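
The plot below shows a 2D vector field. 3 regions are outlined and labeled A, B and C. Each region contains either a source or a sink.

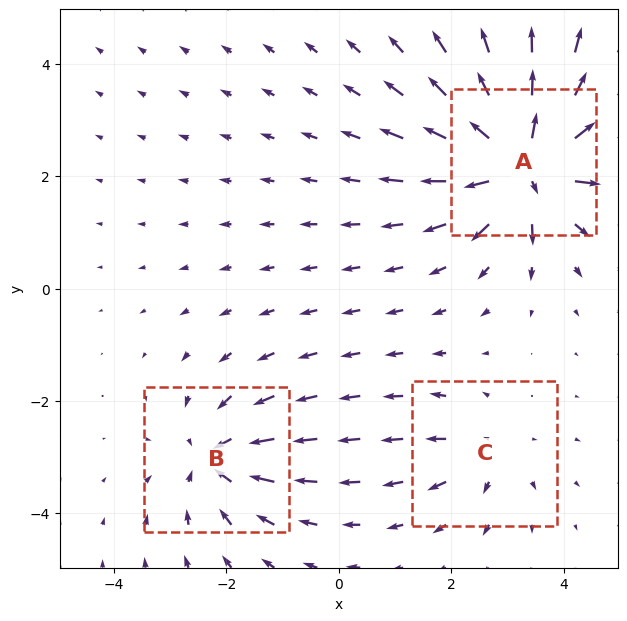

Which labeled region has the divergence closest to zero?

C

Divergence at each region's feature centre — A: about +7, B: about -4, C: about +3. Region C is closest to zero.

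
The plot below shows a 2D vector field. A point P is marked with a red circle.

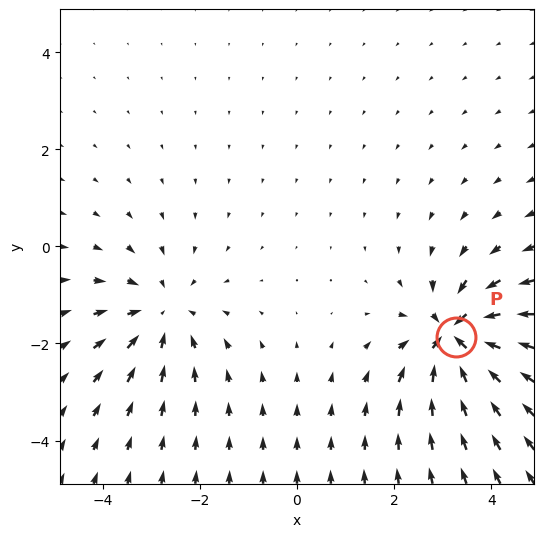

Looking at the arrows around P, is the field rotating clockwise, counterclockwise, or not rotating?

Near P at (3.3, -1.9) the arrows show no circulation. The curl there is ≈0.

not rotating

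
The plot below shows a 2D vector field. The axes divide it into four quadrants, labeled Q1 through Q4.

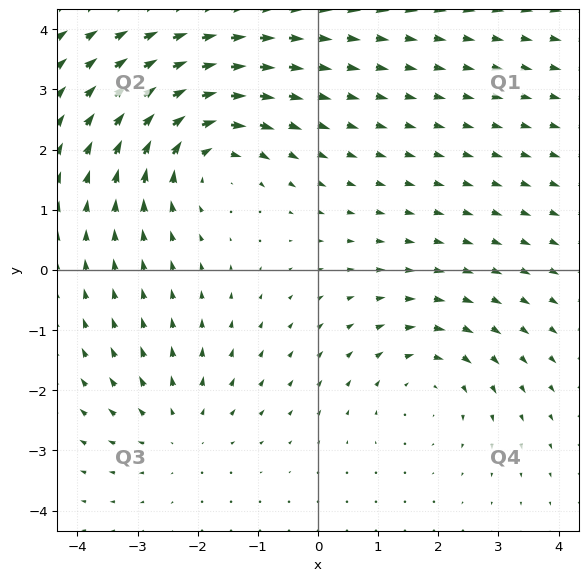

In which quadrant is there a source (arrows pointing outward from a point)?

The source sits at approximately (-2.3, -2.7), which lies in quadrant Q3. The divergence there is about +3, positive as expected for a source.

Q3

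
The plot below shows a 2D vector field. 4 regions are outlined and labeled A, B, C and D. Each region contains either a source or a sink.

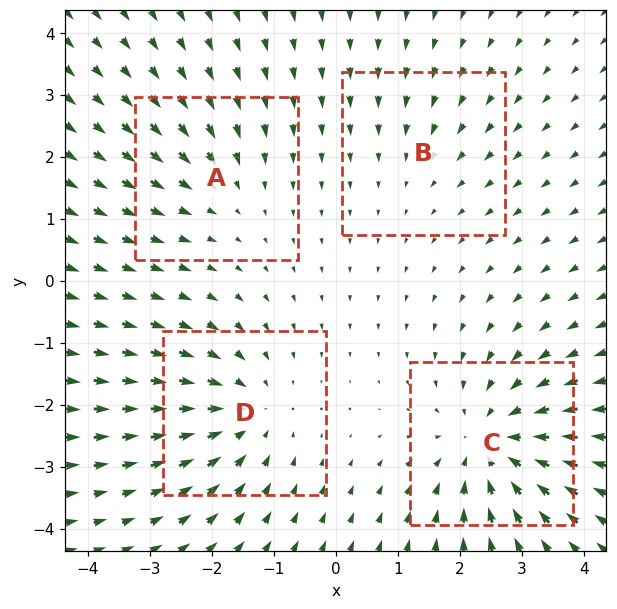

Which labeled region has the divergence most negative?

C

Divergence at each region's feature centre — A: about -3, B: about -2, C: about -6, D: about -4. Region C is most negative.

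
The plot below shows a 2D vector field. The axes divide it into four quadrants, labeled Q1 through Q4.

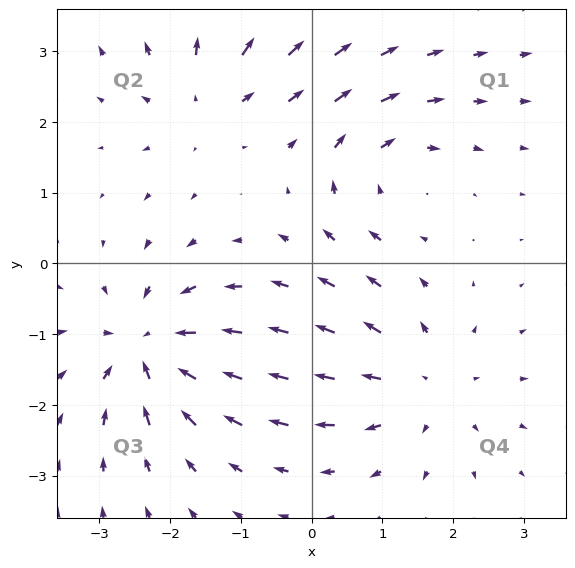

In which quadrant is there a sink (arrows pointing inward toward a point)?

Q3

The sink sits at approximately (-2.3, -1.2), which lies in quadrant Q3. The divergence there is about -7, negative as expected for a sink.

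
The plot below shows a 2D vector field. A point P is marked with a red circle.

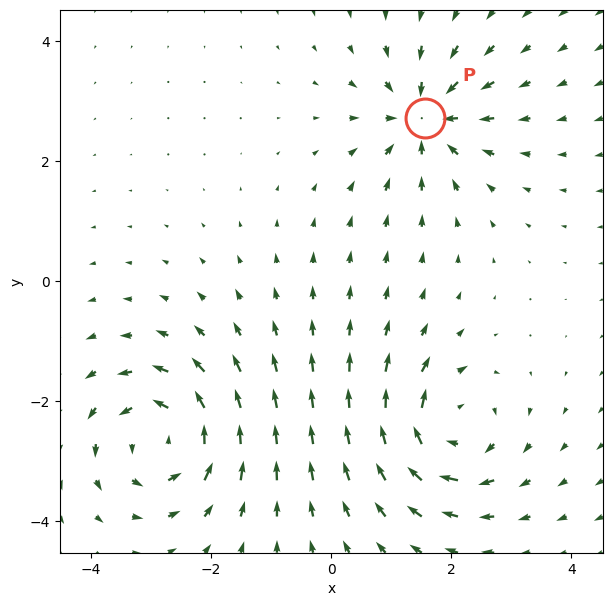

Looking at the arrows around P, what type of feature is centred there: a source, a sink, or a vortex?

At P (1.6, 2.7) the arrows converge inward. Divergence about -5, curl ≈0 — negative divergence with near-zero curl is a sink.

sink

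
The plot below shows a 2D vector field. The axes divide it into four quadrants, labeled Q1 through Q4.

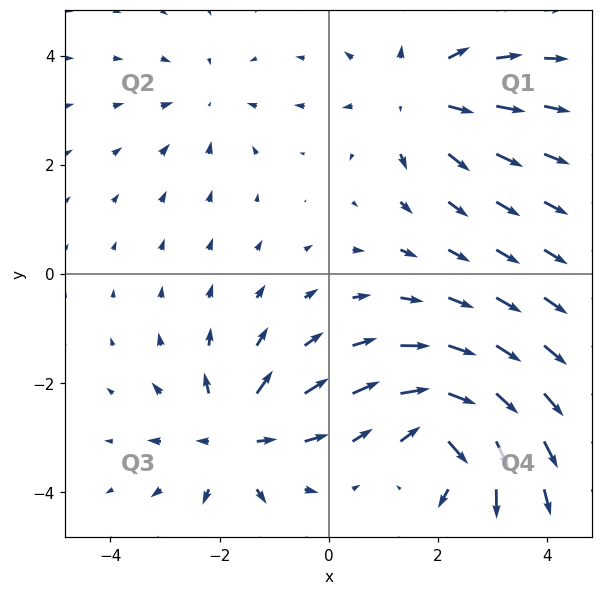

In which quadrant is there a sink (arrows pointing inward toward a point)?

The sink sits at approximately (-2.2, 3.2), which lies in quadrant Q2. The divergence there is about -2, negative as expected for a sink.

Q2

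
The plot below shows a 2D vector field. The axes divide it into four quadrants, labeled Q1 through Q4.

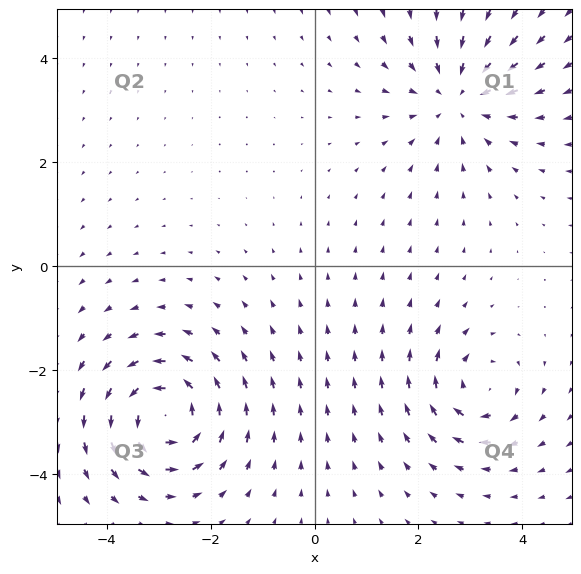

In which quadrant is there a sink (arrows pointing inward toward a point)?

Q1

The sink sits at approximately (2.8, 3.3), which lies in quadrant Q1. The divergence there is about -4, negative as expected for a sink.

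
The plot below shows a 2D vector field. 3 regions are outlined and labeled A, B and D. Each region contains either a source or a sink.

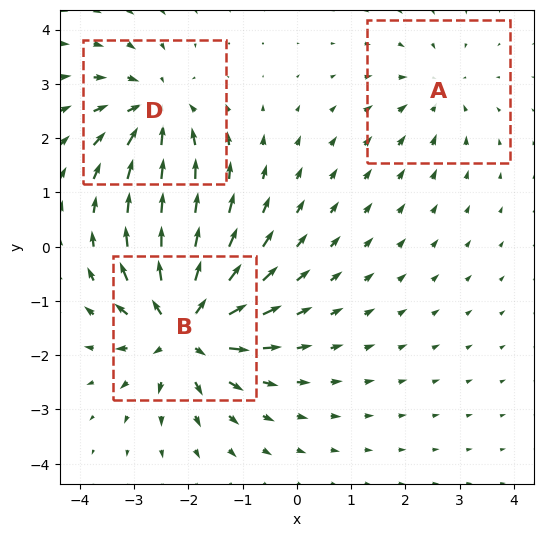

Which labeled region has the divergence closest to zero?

Divergence at each region's feature centre — A: about -2, B: about +6, D: about -4. Region A is closest to zero.

A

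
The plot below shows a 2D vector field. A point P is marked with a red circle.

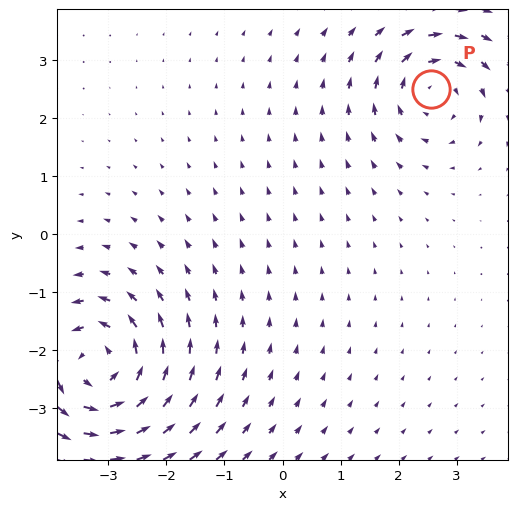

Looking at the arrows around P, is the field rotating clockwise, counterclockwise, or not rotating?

clockwise

Near P at (2.6, 2.5) the arrows circulate clockwise. The curl (z-component) there is about -3; negative curl means clockwise rotation.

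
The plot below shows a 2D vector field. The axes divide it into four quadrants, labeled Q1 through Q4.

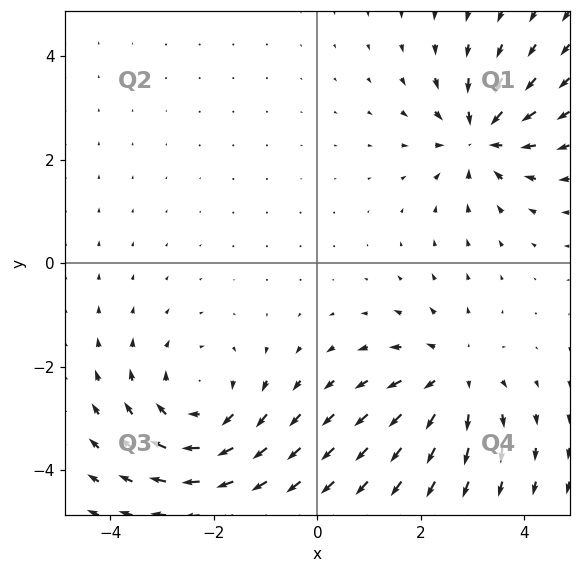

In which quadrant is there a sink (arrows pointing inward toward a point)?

The sink sits at approximately (3.1, 2.4), which lies in quadrant Q1. The divergence there is about -5, negative as expected for a sink.

Q1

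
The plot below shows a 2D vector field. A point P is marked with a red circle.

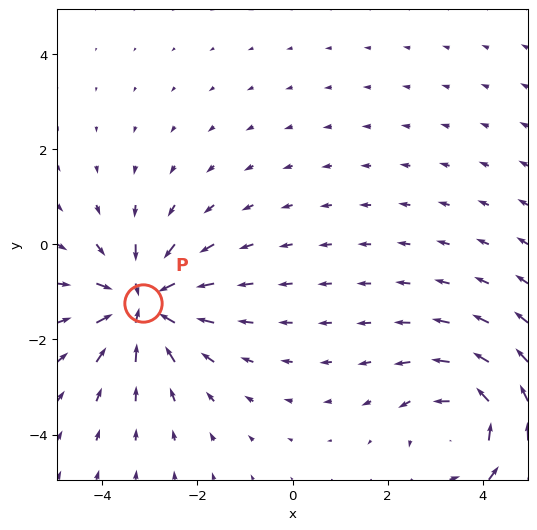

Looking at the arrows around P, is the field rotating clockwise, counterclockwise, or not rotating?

not rotating

Near P at (-3.1, -1.2) the arrows show no circulation. The curl there is ≈0.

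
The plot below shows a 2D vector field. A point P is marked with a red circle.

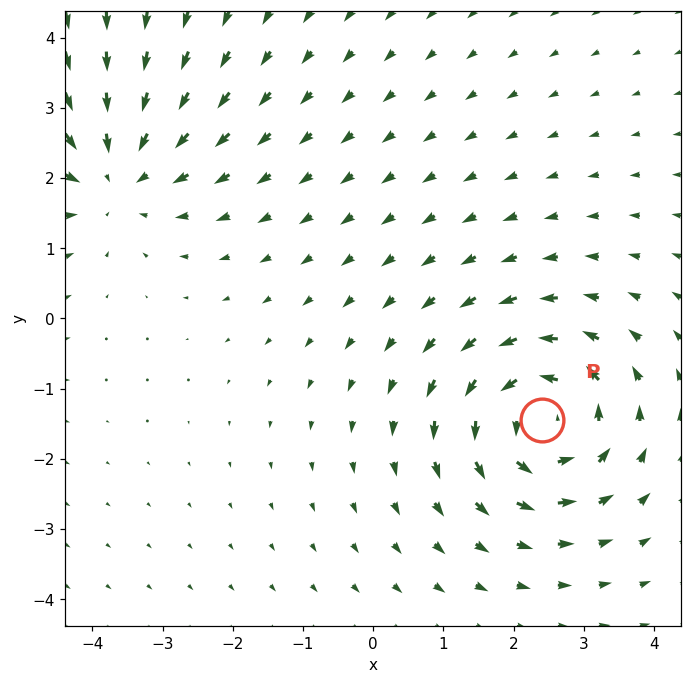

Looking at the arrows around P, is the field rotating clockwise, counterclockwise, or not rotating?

Near P at (2.4, -1.5) the arrows circulate counterclockwise. The curl (z-component) there is about +5; positive curl means counterclockwise rotation.

counterclockwise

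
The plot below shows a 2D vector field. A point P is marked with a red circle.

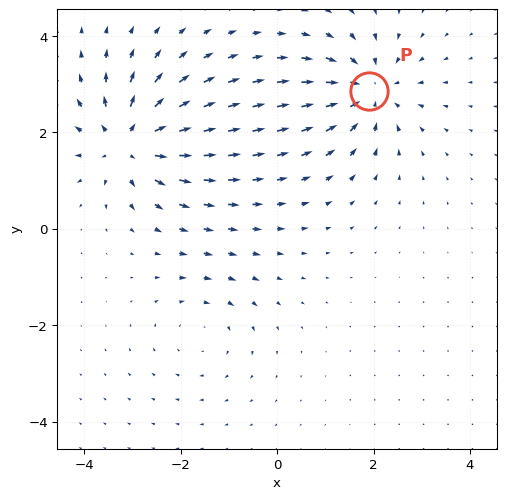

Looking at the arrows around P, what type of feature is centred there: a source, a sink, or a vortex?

At P (1.9, 2.9) the arrows converge inward. Divergence about -5, curl ≈0 — negative divergence with near-zero curl is a sink.

sink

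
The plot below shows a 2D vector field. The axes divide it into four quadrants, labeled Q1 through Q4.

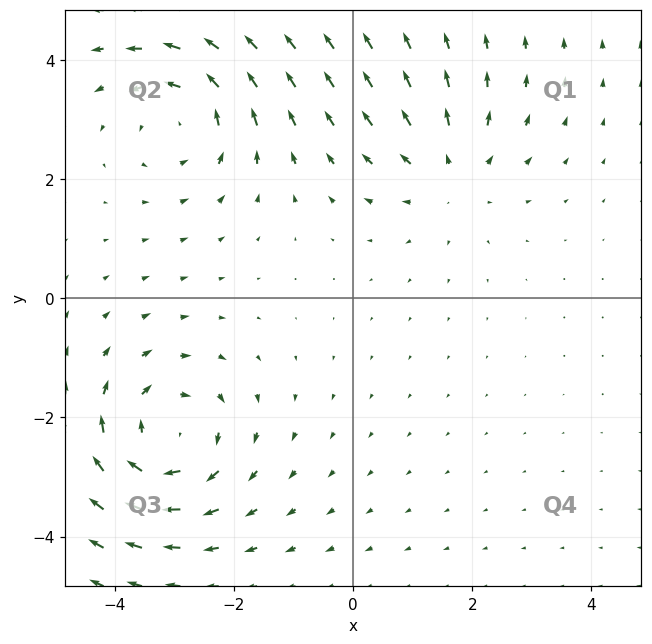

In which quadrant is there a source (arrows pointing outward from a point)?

The source sits at approximately (1.6, 2.1), which lies in quadrant Q1. The divergence there is about +3, positive as expected for a source.

Q1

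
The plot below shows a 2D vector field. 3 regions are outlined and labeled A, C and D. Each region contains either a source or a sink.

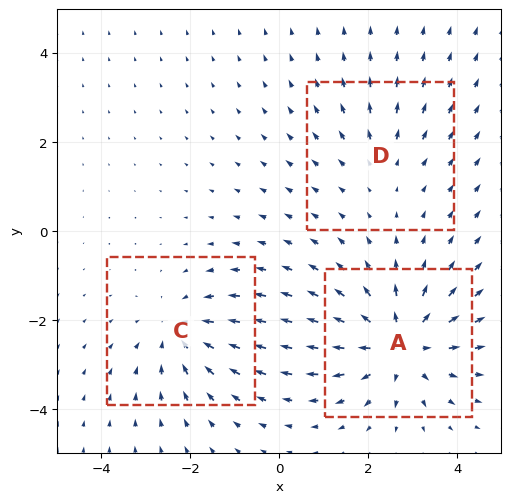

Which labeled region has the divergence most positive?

Divergence at each region's feature centre — A: about +4, C: about -3, D: about +2. Region A is most positive.

A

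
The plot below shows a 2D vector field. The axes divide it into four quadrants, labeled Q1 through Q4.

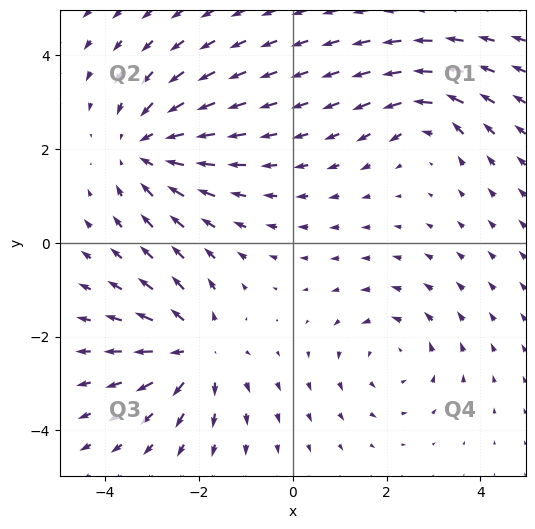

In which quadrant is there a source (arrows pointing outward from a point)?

Q3

The source sits at approximately (-2.0, -2.3), which lies in quadrant Q3. The divergence there is about +4, positive as expected for a source.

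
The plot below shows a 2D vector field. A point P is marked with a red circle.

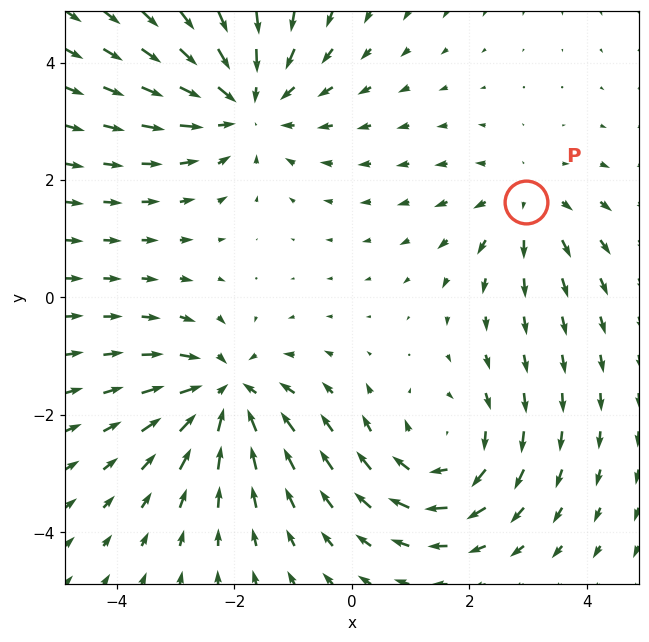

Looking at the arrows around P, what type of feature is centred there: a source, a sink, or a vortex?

At P (3.0, 1.6) the arrows spread outward. Divergence about +3, curl ≈0 — positive divergence with near-zero curl is a source.

source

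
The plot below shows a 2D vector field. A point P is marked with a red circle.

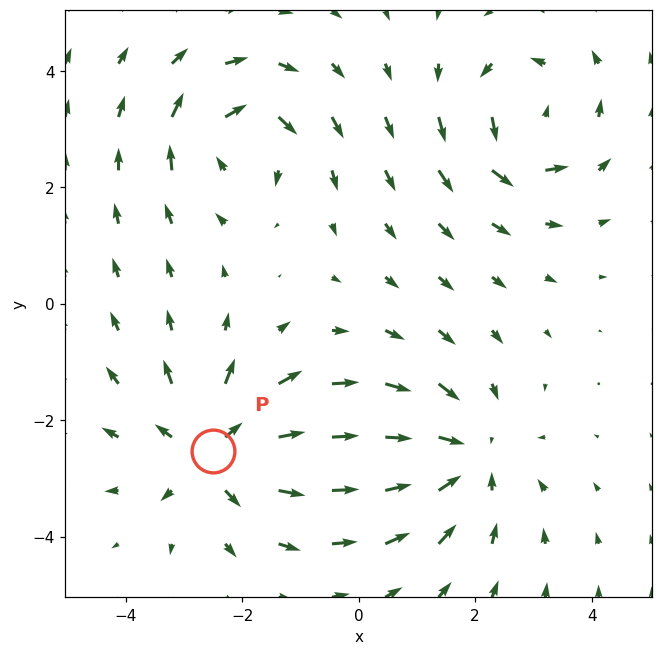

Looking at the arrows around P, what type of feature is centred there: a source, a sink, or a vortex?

source

At P (-2.5, -2.5) the arrows spread outward. Divergence about +5, curl ≈0 — positive divergence with near-zero curl is a source.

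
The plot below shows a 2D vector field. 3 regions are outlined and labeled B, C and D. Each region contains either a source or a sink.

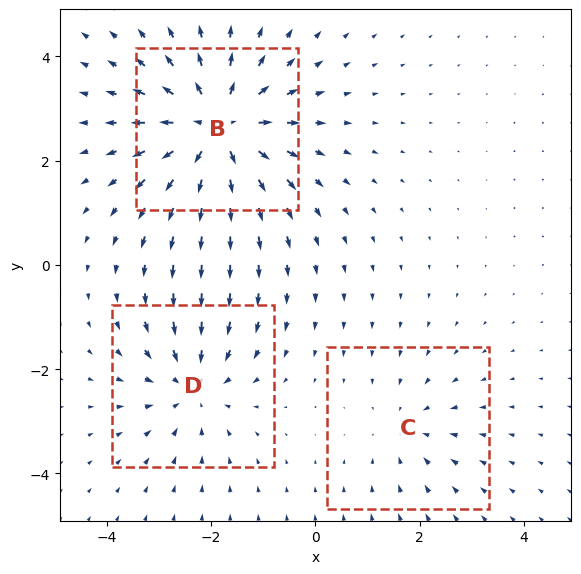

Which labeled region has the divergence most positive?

Divergence at each region's feature centre — B: about +5, C: about -2, D: about -3. Region B is most positive.

B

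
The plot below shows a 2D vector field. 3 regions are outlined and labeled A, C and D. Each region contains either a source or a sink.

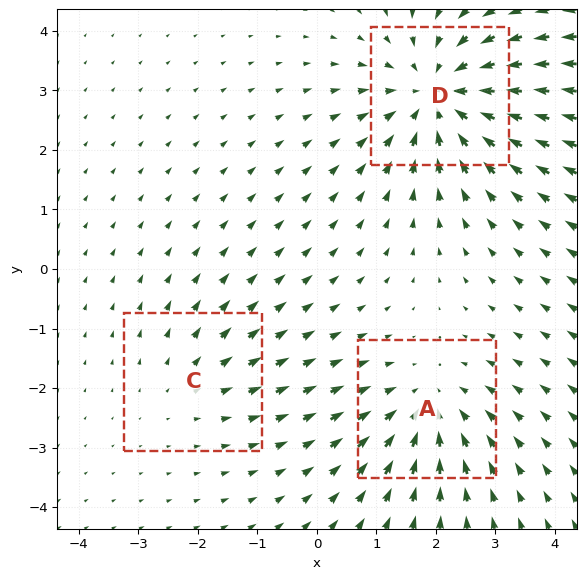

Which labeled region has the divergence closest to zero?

Divergence at each region's feature centre — A: about -3, C: about +2, D: about -5. Region C is closest to zero.

C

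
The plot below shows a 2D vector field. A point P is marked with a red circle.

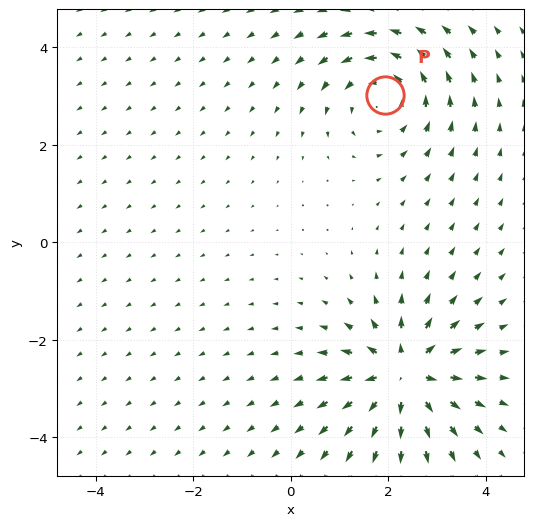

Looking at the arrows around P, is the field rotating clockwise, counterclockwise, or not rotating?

Near P at (1.9, 3.0) the arrows circulate counterclockwise. The curl (z-component) there is about +4; positive curl means counterclockwise rotation.

counterclockwise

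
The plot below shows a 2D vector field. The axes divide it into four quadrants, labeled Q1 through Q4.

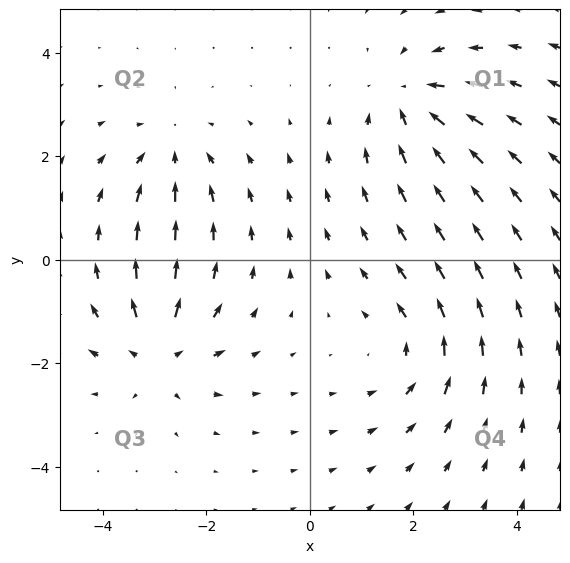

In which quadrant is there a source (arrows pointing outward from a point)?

The source sits at approximately (-2.9, -1.8), which lies in quadrant Q3. The divergence there is about +4, positive as expected for a source.

Q3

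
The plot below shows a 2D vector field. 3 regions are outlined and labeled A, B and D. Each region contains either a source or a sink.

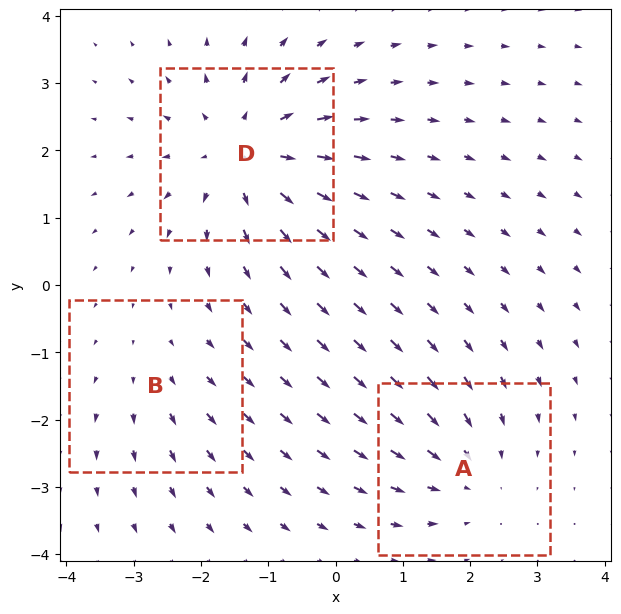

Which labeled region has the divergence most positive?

Divergence at each region's feature centre — A: about -3, B: about +2, D: about +5. Region D is most positive.

D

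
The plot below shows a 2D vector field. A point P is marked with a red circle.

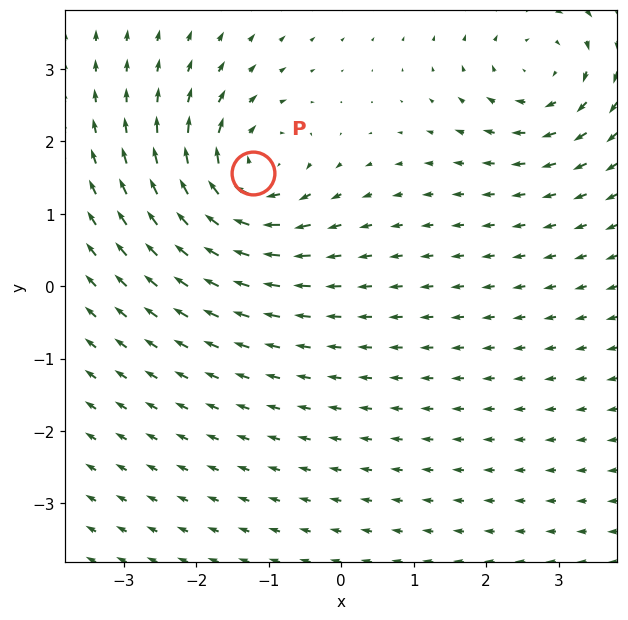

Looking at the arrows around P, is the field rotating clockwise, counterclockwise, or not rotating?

clockwise

Near P at (-1.2, 1.6) the arrows circulate clockwise. The curl (z-component) there is about -5; negative curl means clockwise rotation.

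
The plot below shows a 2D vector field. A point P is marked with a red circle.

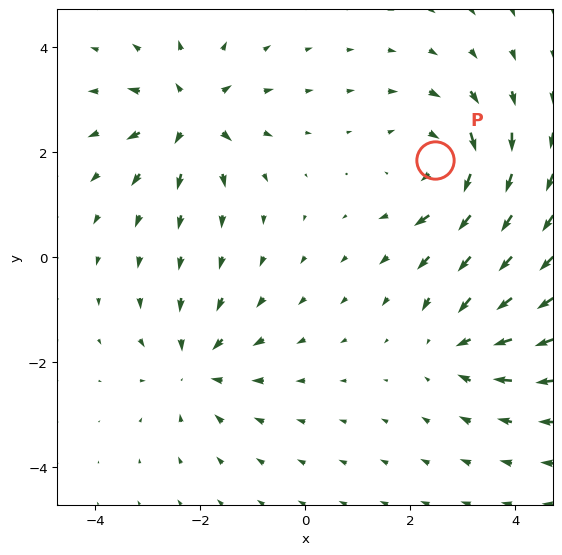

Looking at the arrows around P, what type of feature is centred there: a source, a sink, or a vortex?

At P (2.5, 1.8) the arrows circulate clockwise. Divergence ≈0, curl about -5 — near-zero divergence with nonzero curl is a vortex.

vortex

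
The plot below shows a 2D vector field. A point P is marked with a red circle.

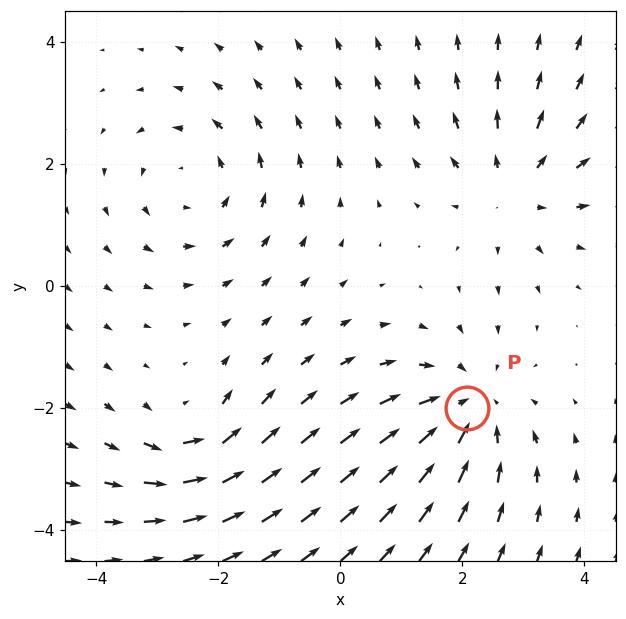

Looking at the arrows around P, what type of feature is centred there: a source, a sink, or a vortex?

At P (2.1, -2.0) the arrows converge inward. Divergence about -4, curl ≈0 — negative divergence with near-zero curl is a sink.

sink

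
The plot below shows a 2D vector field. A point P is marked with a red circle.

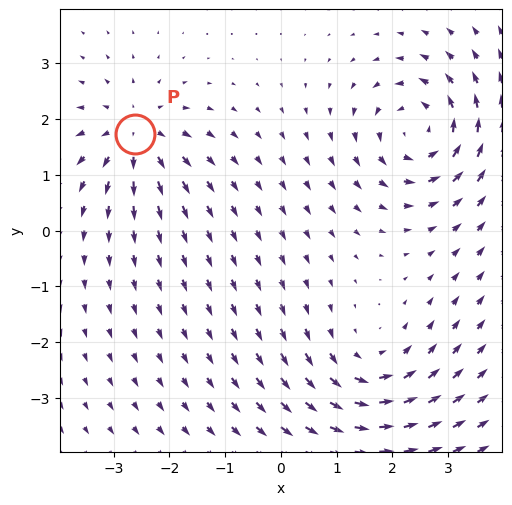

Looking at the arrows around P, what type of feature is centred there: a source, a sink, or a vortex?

At P (-2.6, 1.7) the arrows spread outward. Divergence about +5, curl ≈0 — positive divergence with near-zero curl is a source.

source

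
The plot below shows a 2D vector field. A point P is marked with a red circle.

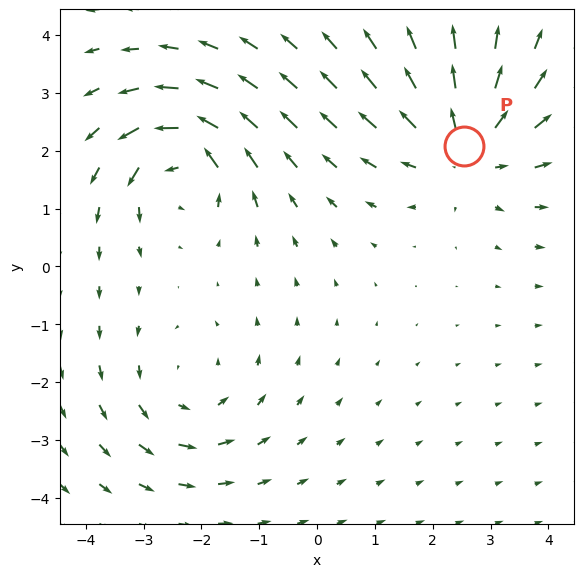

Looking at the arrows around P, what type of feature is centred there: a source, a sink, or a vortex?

At P (2.5, 2.1) the arrows spread outward. Divergence about +4, curl ≈0 — positive divergence with near-zero curl is a source.

source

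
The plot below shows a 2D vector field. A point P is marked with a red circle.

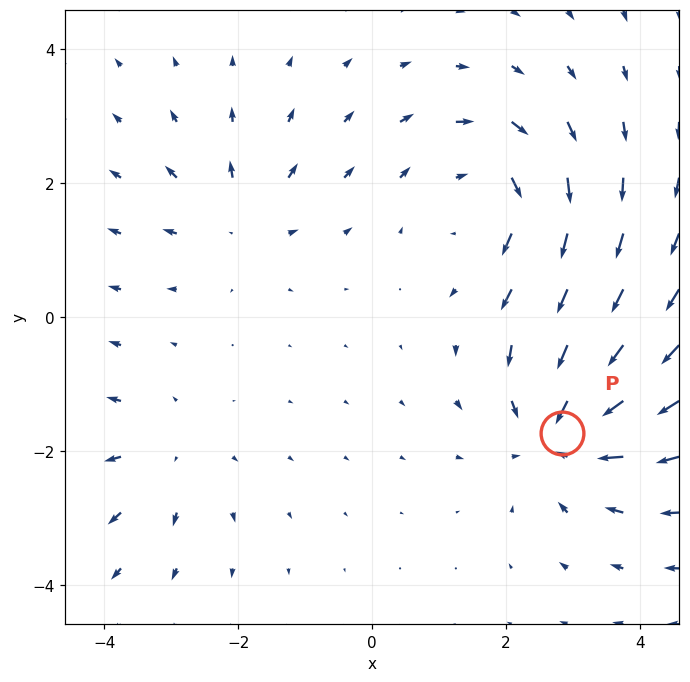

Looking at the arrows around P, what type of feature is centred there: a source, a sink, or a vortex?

sink

At P (2.8, -1.7) the arrows converge inward. Divergence about -6, curl ≈0 — negative divergence with near-zero curl is a sink.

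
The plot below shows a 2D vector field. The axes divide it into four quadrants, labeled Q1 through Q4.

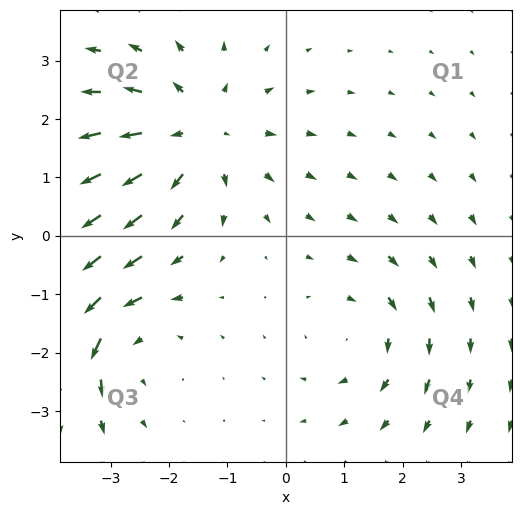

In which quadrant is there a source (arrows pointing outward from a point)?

Q2

The source sits at approximately (-1.5, 1.8), which lies in quadrant Q2. The divergence there is about +4, positive as expected for a source.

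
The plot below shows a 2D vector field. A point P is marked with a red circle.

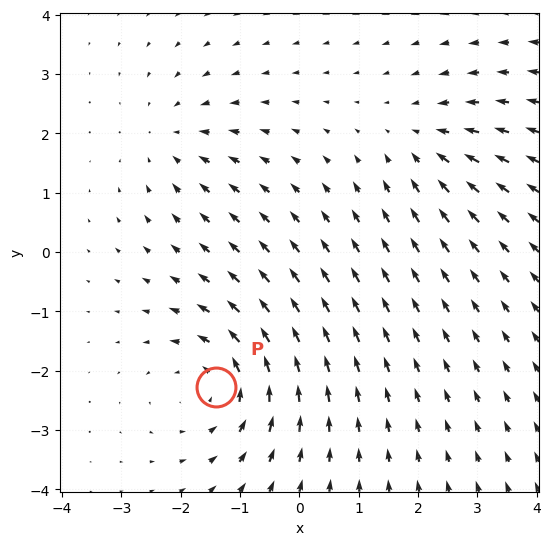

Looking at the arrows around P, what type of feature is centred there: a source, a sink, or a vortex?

At P (-1.4, -2.3) the arrows circulate counterclockwise. Divergence ≈0, curl about +4 — near-zero divergence with nonzero curl is a vortex.

vortex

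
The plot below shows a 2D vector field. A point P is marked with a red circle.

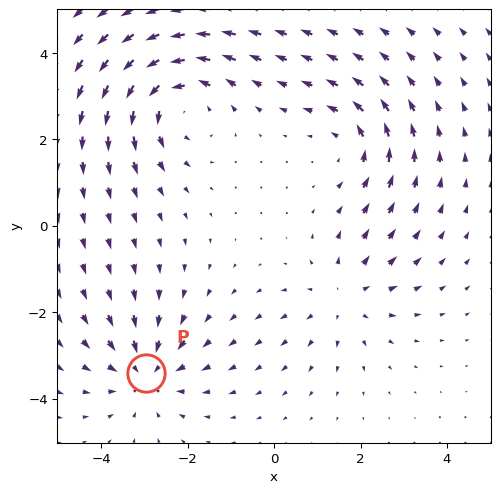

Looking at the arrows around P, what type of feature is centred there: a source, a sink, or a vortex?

sink

At P (-3.0, -3.4) the arrows converge inward. Divergence about -3, curl ≈0 — negative divergence with near-zero curl is a sink.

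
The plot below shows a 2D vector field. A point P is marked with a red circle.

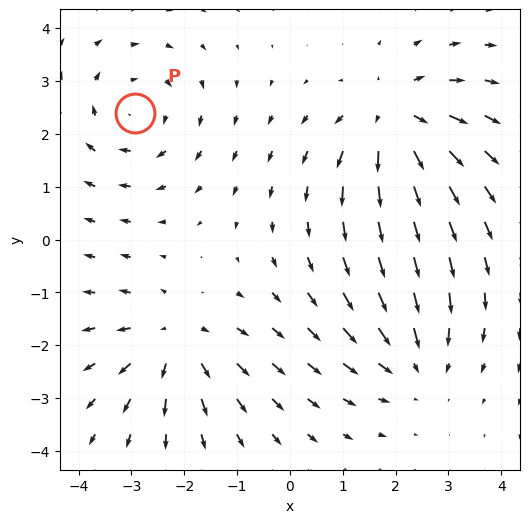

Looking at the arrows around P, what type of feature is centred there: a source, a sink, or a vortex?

vortex

At P (-2.9, 2.4) the arrows circulate clockwise. Divergence ≈0, curl about -2 — near-zero divergence with nonzero curl is a vortex.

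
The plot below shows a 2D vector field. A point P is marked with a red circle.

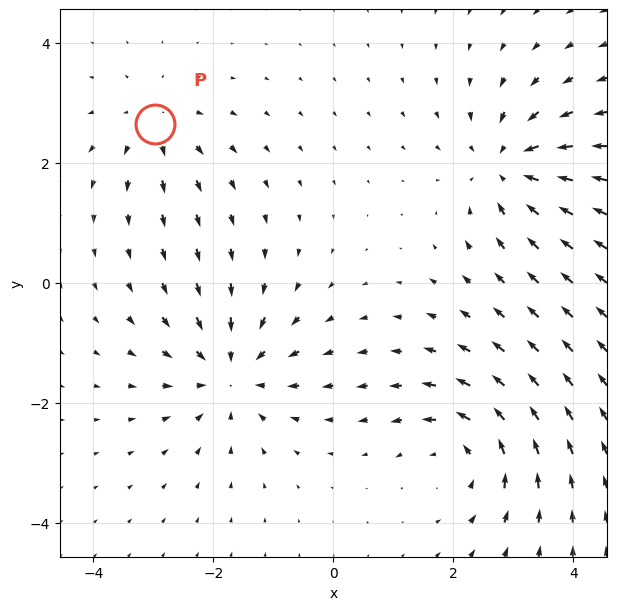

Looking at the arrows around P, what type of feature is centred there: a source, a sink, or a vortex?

At P (-3.0, 2.7) the arrows spread outward. Divergence about +3, curl ≈0 — positive divergence with near-zero curl is a source.

source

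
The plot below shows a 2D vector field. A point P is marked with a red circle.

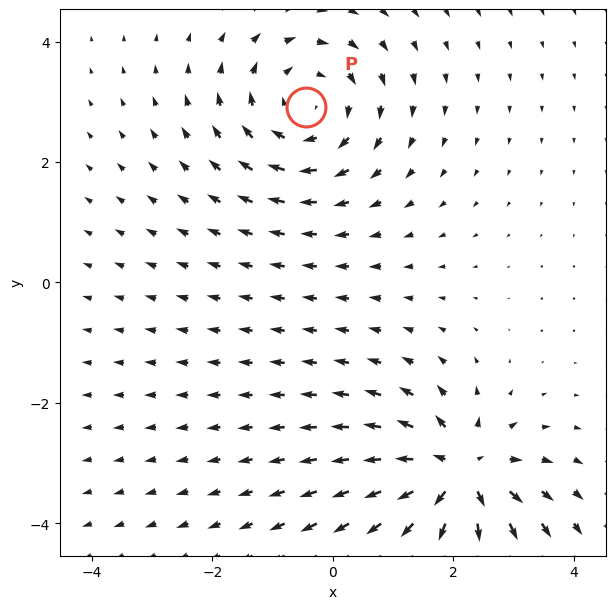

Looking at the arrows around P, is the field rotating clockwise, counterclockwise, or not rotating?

clockwise

Near P at (-0.4, 2.9) the arrows circulate clockwise. The curl (z-component) there is about -4; negative curl means clockwise rotation.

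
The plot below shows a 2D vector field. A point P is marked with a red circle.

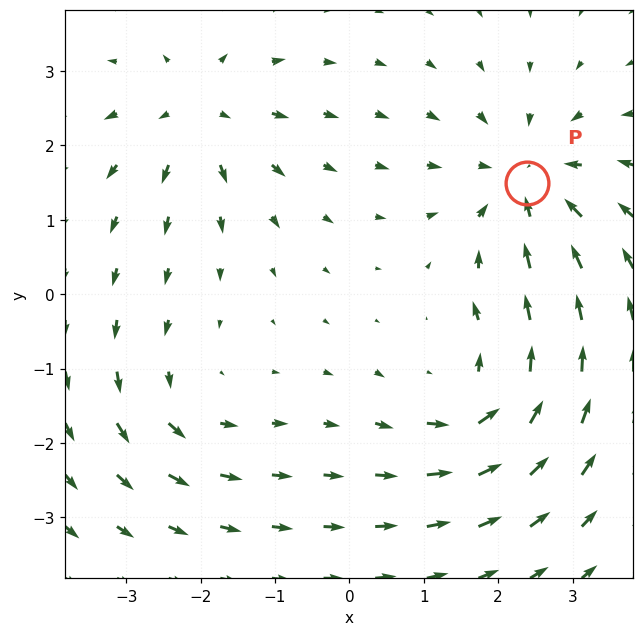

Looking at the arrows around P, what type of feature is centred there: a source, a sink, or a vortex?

At P (2.4, 1.5) the arrows converge inward. Divergence about -5, curl ≈0 — negative divergence with near-zero curl is a sink.

sink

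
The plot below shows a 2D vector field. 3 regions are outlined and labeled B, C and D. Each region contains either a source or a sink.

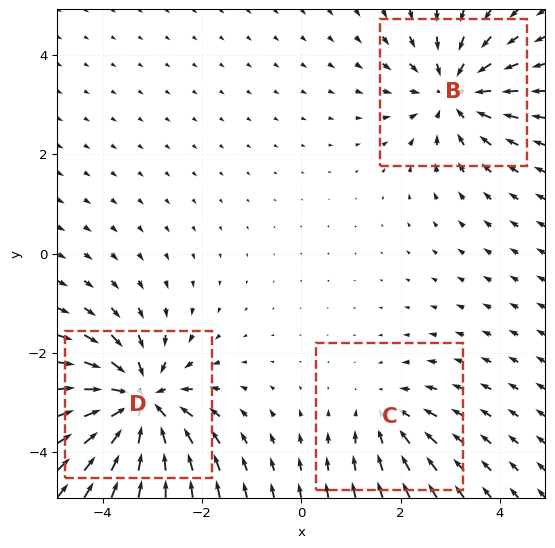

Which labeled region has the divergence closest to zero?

Divergence at each region's feature centre — B: about -4, C: about -2, D: about -5. Region C is closest to zero.

C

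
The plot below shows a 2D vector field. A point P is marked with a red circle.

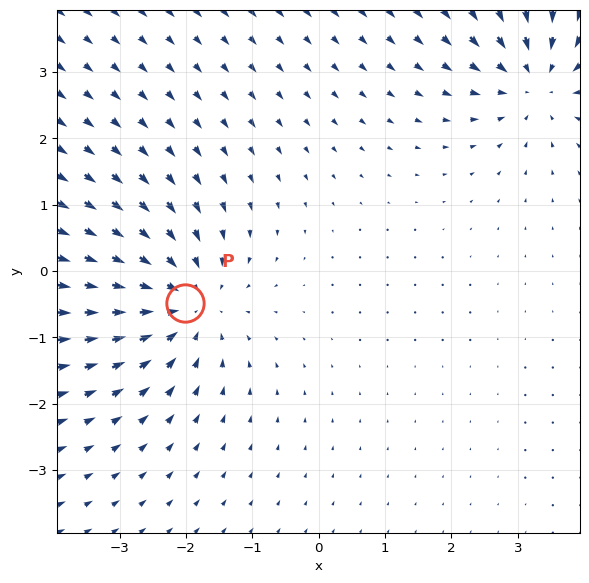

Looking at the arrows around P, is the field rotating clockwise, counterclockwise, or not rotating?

Near P at (-2.0, -0.5) the arrows show no circulation. The curl there is ≈0.

not rotating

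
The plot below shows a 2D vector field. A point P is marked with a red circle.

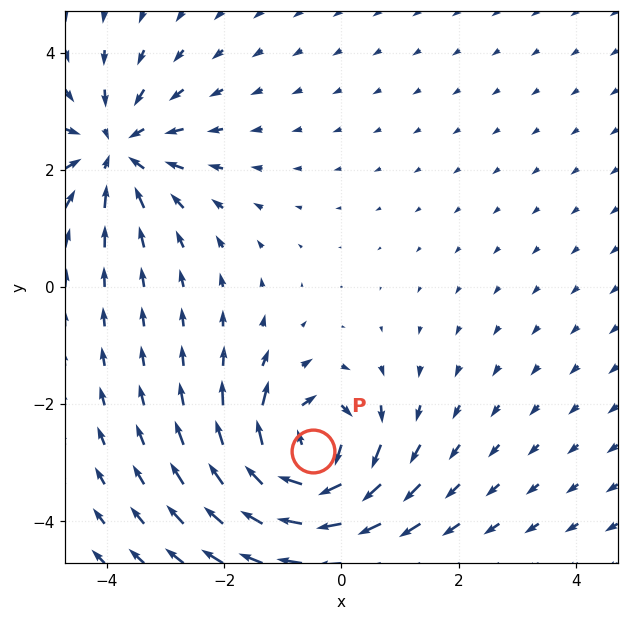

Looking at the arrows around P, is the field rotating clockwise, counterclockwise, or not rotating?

clockwise

Near P at (-0.5, -2.8) the arrows circulate clockwise. The curl (z-component) there is about -6; negative curl means clockwise rotation.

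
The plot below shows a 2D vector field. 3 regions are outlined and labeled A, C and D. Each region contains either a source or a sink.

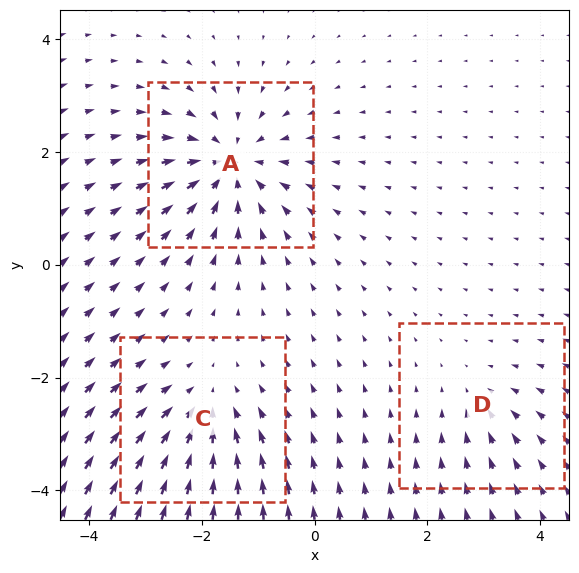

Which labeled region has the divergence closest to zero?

Divergence at each region's feature centre — A: about -5, C: about -4, D: about -2. Region D is closest to zero.

D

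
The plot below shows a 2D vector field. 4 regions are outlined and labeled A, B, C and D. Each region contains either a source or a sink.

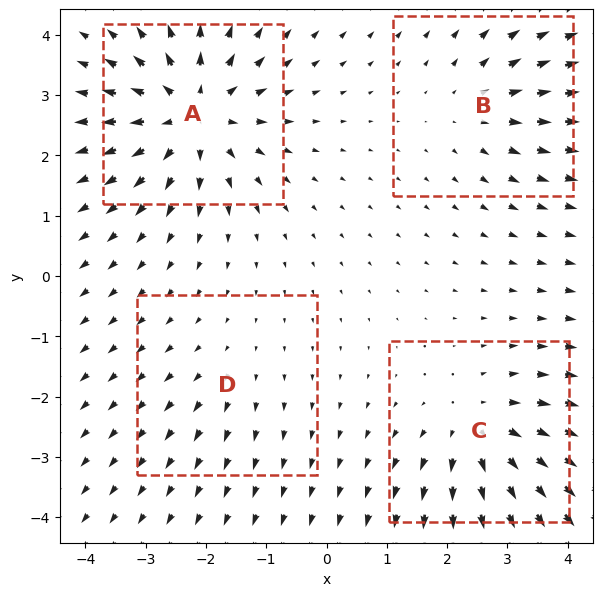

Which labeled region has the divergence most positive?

A

Divergence at each region's feature centre — A: about +7, B: about +4, C: about +5, D: about +2. Region A is most positive.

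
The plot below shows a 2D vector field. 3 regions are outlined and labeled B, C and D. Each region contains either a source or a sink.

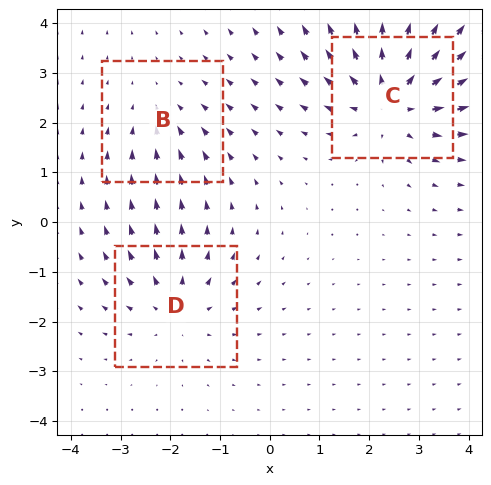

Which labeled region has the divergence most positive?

C

Divergence at each region's feature centre — B: about -2, C: about +5, D: about +3. Region C is most positive.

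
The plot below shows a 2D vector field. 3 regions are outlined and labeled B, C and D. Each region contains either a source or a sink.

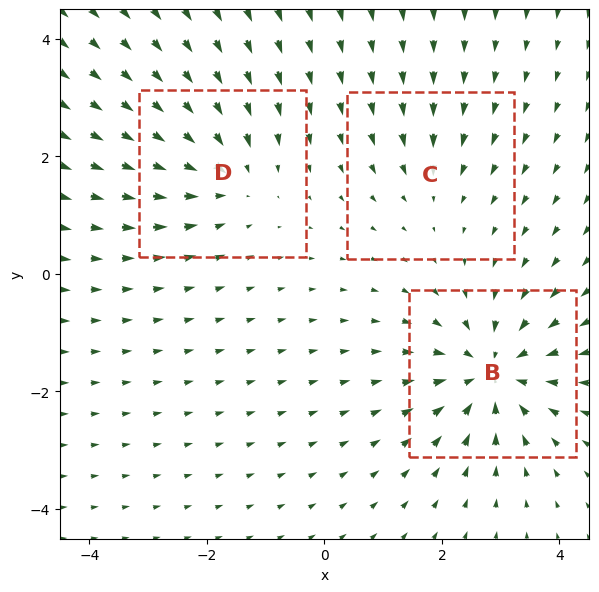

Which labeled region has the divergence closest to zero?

C

Divergence at each region's feature centre — B: about -5, C: about -2, D: about -3. Region C is closest to zero.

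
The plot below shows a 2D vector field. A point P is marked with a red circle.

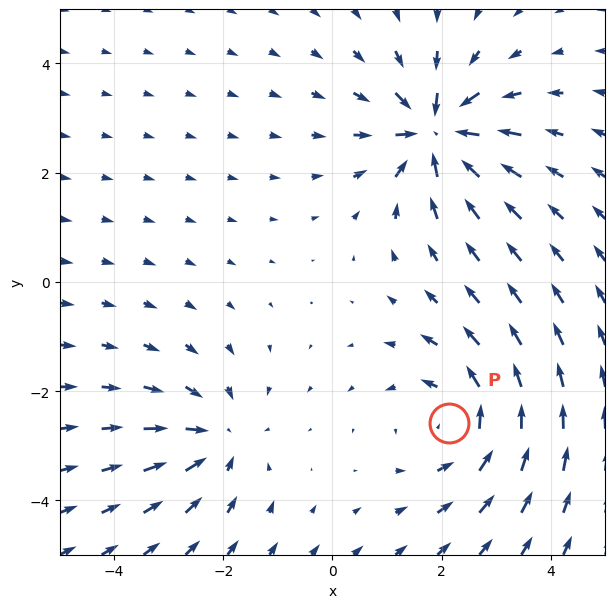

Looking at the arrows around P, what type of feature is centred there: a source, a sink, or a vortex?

vortex

At P (2.1, -2.6) the arrows circulate counterclockwise. Divergence ≈0, curl about +4 — near-zero divergence with nonzero curl is a vortex.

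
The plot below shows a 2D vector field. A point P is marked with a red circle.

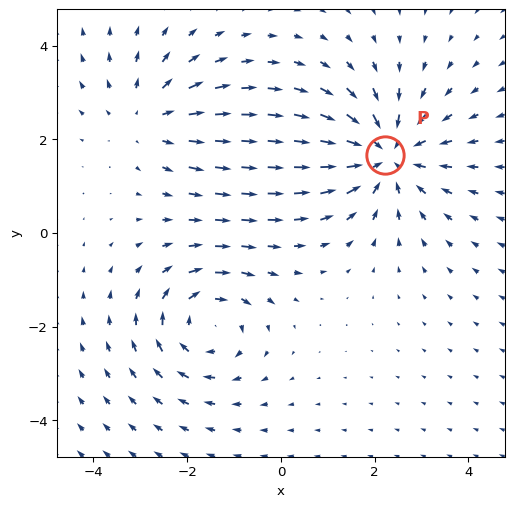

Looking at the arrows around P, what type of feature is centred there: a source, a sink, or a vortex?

sink

At P (2.2, 1.7) the arrows converge inward. Divergence about -4, curl ≈0 — negative divergence with near-zero curl is a sink.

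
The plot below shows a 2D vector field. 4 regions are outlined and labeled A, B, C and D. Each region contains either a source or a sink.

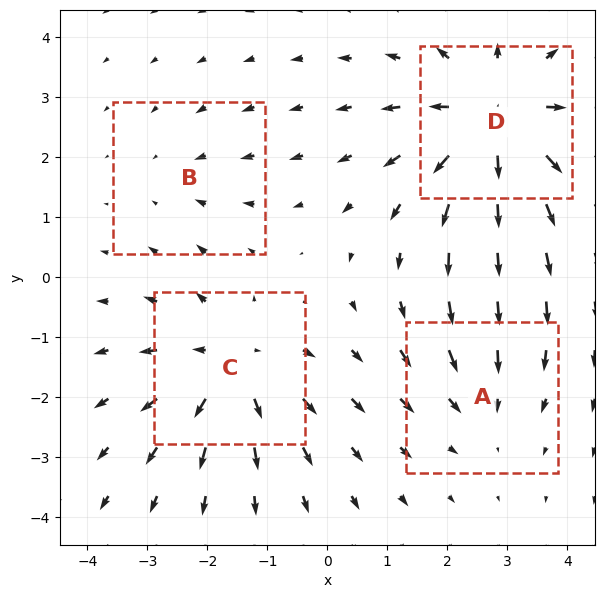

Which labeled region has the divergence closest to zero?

B

Divergence at each region's feature centre — A: about -3, B: about -2, C: about +5, D: about +6. Region B is closest to zero.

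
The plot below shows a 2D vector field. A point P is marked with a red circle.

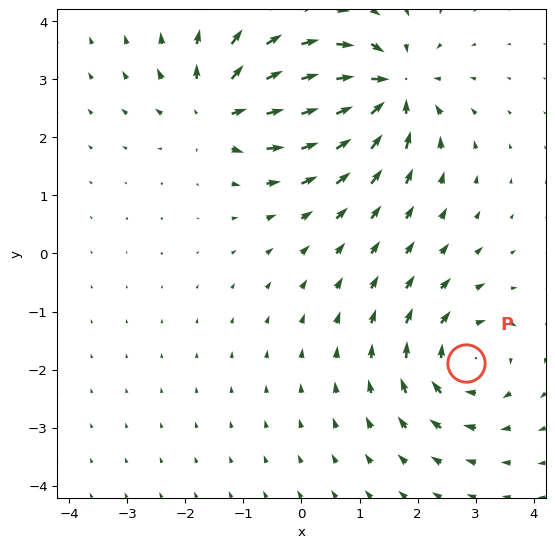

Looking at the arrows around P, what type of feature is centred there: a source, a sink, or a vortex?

At P (2.8, -1.9) the arrows circulate clockwise. Divergence ≈0, curl about -3 — near-zero divergence with nonzero curl is a vortex.

vortex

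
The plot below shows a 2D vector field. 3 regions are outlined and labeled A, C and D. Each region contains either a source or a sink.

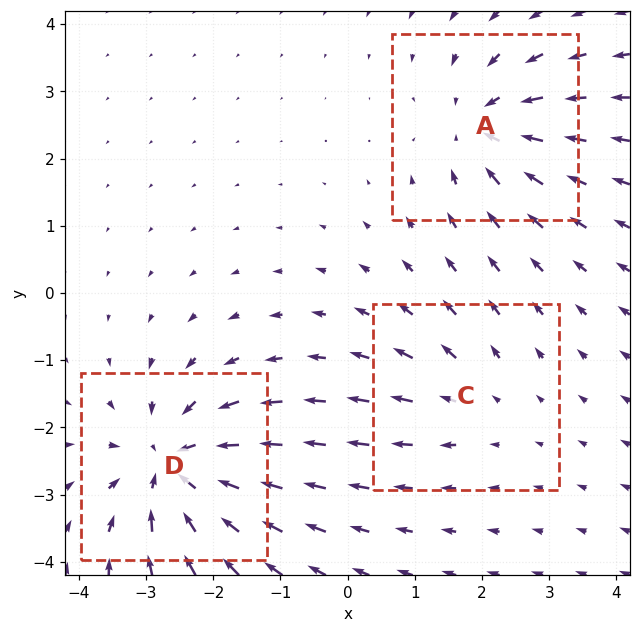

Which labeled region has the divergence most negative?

Divergence at each region's feature centre — A: about -4, C: about +2, D: about -5. Region D is most negative.

D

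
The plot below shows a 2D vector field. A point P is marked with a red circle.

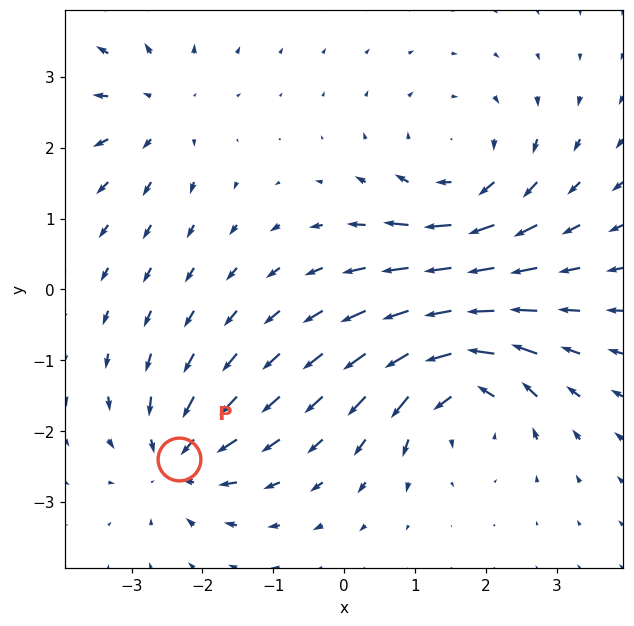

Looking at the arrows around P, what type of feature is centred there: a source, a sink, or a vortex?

sink

At P (-2.3, -2.4) the arrows converge inward. Divergence about -4, curl ≈0 — negative divergence with near-zero curl is a sink.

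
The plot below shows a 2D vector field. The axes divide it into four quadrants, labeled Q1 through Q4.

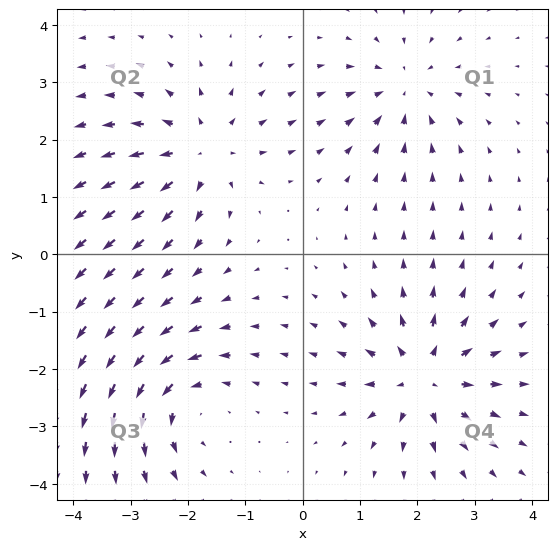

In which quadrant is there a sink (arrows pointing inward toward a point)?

Q1

The sink sits at approximately (1.8, 2.9), which lies in quadrant Q1. The divergence there is about -5, negative as expected for a sink.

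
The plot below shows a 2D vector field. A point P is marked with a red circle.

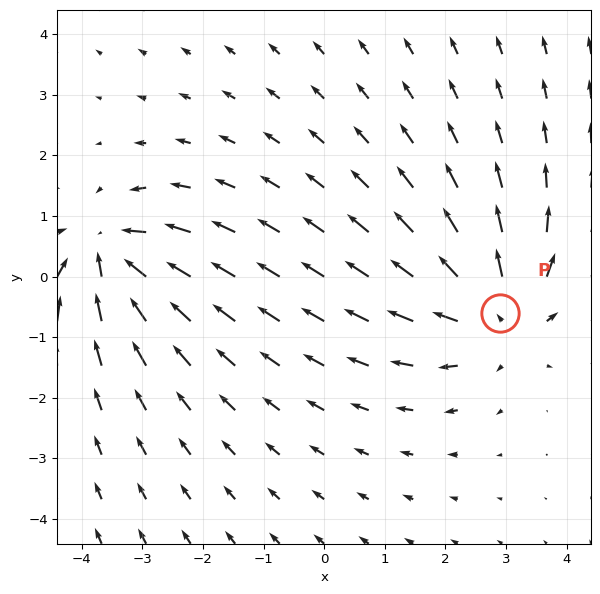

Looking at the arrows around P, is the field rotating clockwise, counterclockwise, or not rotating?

Near P at (2.9, -0.6) the arrows show no circulation. The curl there is ≈0.

not rotating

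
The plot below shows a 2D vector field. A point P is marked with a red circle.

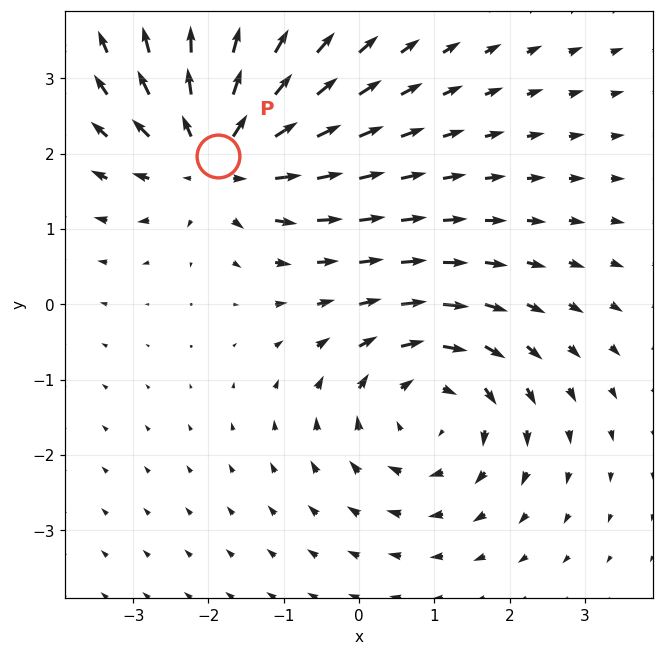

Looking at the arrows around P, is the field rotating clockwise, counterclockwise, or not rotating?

Near P at (-1.9, 2.0) the arrows show no circulation. The curl there is ≈0.

not rotating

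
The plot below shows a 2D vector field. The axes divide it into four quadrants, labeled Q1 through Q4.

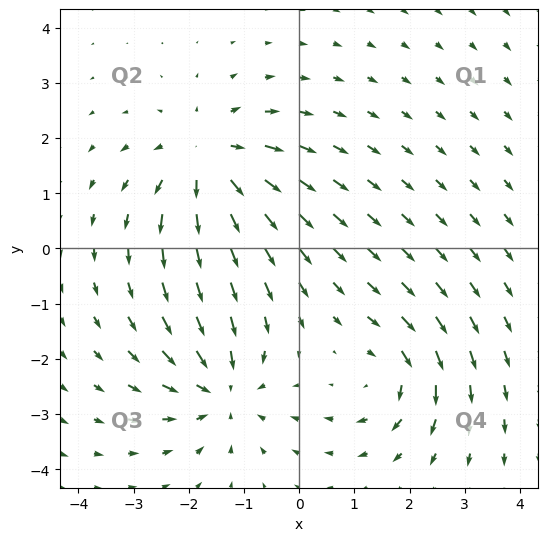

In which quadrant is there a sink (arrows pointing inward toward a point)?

The sink sits at approximately (-1.4, -2.6), which lies in quadrant Q3. The divergence there is about -4, negative as expected for a sink.

Q3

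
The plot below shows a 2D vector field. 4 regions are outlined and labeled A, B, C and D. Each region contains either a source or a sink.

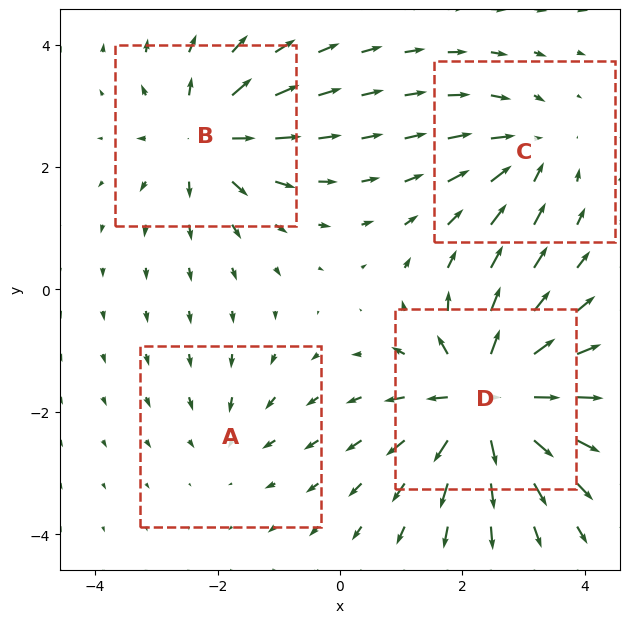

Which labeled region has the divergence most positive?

Divergence at each region's feature centre — A: about -3, B: about +6, C: about -4, D: about +9. Region D is most positive.

D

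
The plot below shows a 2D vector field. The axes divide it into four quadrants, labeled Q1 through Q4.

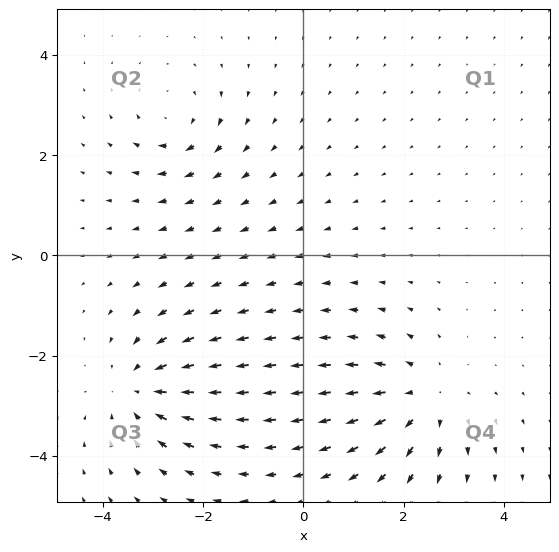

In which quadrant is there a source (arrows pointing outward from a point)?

Q4

The source sits at approximately (2.4, -2.8), which lies in quadrant Q4. The divergence there is about +4, positive as expected for a source.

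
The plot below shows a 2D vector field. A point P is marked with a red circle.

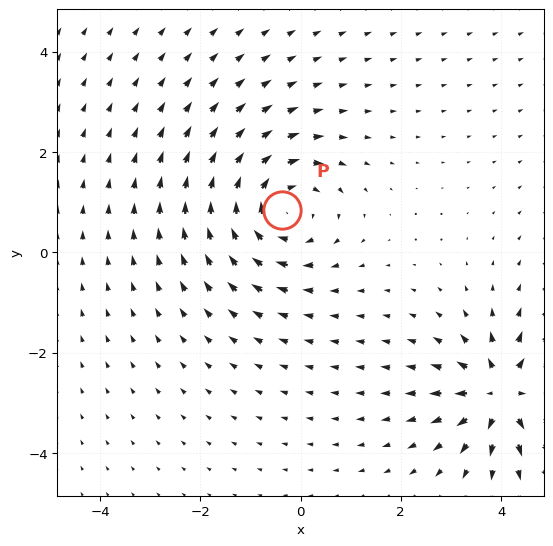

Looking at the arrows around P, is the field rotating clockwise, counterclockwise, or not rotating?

Near P at (-0.4, 0.8) the arrows circulate clockwise. The curl (z-component) there is about -4; negative curl means clockwise rotation.

clockwise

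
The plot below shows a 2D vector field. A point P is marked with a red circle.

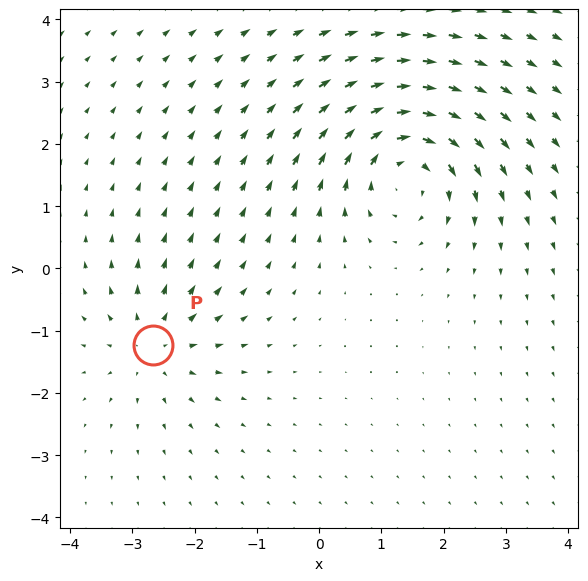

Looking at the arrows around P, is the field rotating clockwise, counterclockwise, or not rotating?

Near P at (-2.7, -1.2) the arrows show no circulation. The curl there is ≈0.

not rotating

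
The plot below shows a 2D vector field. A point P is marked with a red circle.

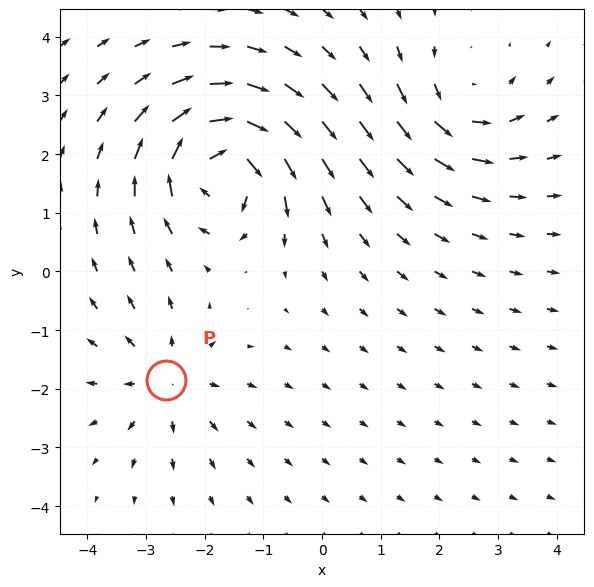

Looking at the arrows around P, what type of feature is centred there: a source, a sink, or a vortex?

source

At P (-2.7, -1.8) the arrows spread outward. Divergence about +3, curl ≈0 — positive divergence with near-zero curl is a source.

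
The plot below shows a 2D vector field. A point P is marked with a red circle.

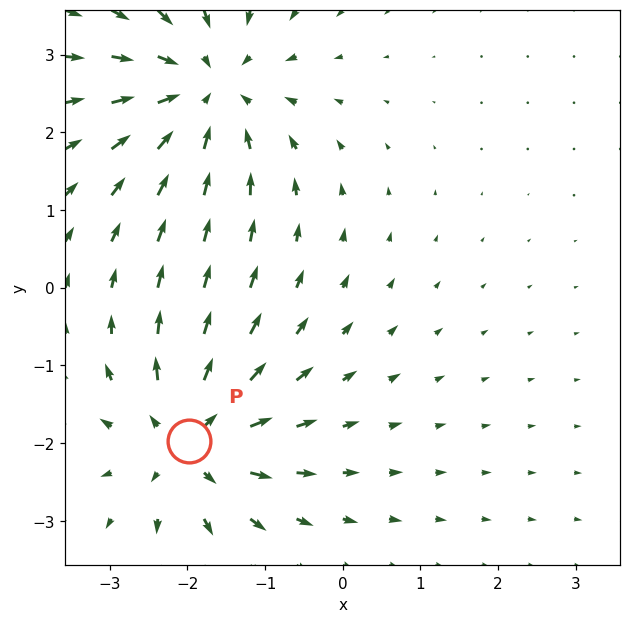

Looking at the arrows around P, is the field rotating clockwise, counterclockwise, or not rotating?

Near P at (-2.0, -2.0) the arrows show no circulation. The curl there is ≈0.

not rotating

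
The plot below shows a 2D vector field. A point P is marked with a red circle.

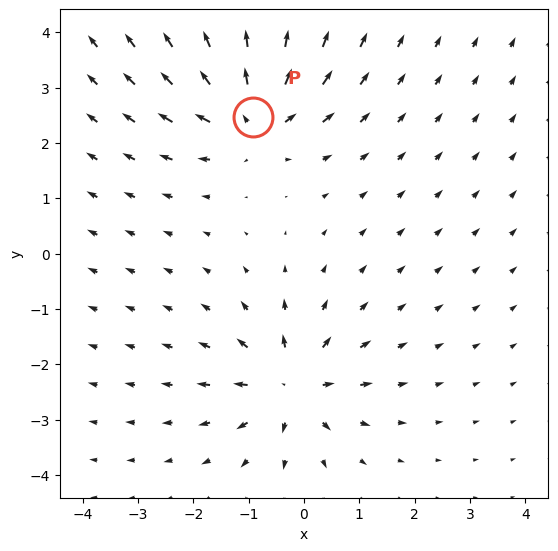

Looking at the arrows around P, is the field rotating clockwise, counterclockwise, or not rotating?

Near P at (-0.9, 2.5) the arrows show no circulation. The curl there is ≈0.

not rotating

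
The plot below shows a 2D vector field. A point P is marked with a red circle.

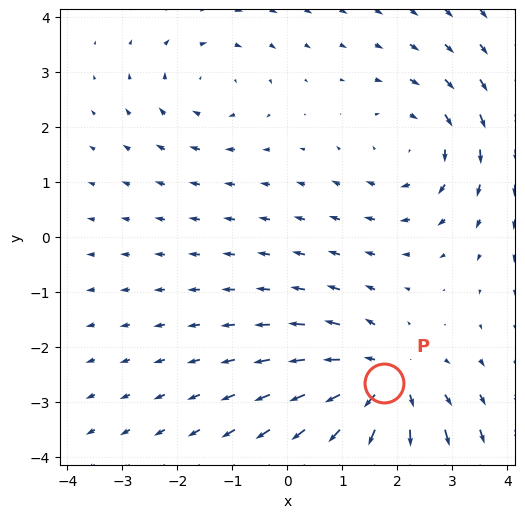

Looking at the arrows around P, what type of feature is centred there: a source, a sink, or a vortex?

At P (1.8, -2.7) the arrows spread outward. Divergence about +5, curl ≈0 — positive divergence with near-zero curl is a source.

source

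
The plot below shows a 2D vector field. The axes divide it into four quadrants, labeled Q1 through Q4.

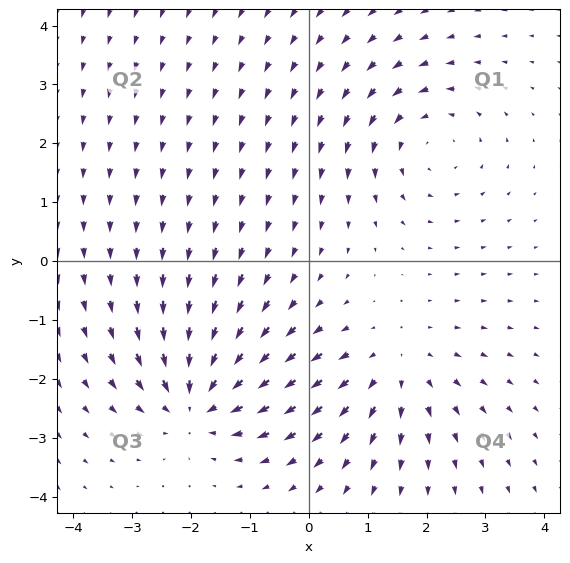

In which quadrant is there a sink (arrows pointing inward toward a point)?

Q3

The sink sits at approximately (-1.9, -2.4), which lies in quadrant Q3. The divergence there is about -5, negative as expected for a sink.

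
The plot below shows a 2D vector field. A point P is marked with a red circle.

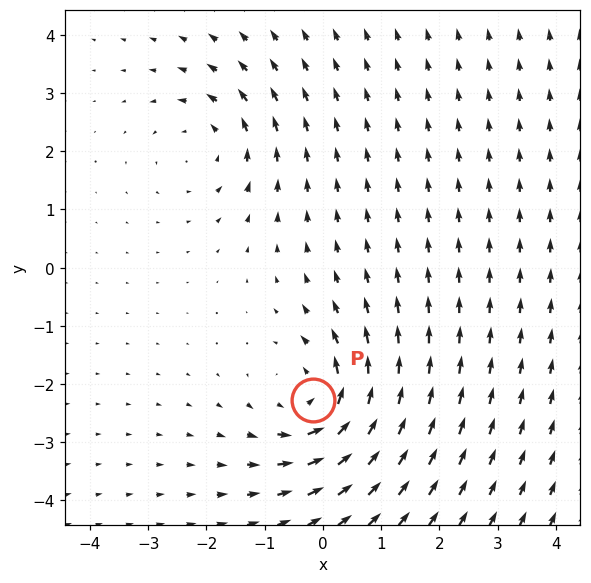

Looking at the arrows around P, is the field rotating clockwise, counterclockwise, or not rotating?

Near P at (-0.2, -2.3) the arrows circulate counterclockwise. The curl (z-component) there is about +5; positive curl means counterclockwise rotation.

counterclockwise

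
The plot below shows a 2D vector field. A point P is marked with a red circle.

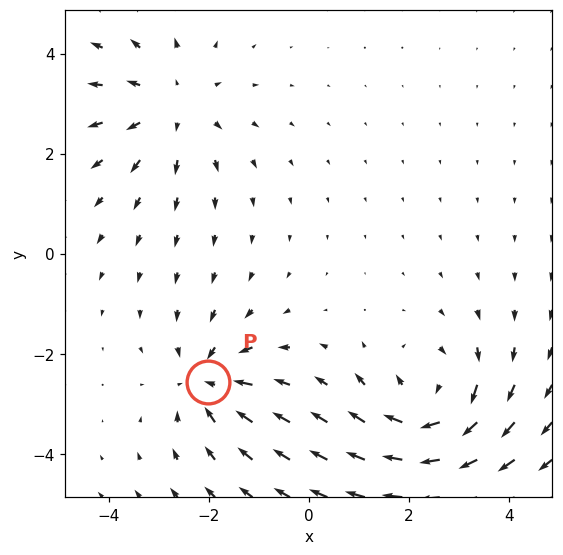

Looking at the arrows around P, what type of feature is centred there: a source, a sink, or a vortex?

sink

At P (-2.0, -2.6) the arrows converge inward. Divergence about -4, curl ≈0 — negative divergence with near-zero curl is a sink.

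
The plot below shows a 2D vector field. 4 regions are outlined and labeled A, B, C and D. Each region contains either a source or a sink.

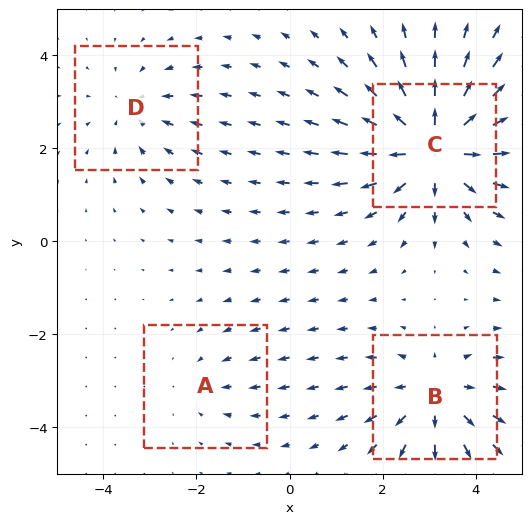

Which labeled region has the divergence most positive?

Divergence at each region's feature centre — A: about -2, B: about +4, C: about +7, D: about -3. Region C is most positive.

C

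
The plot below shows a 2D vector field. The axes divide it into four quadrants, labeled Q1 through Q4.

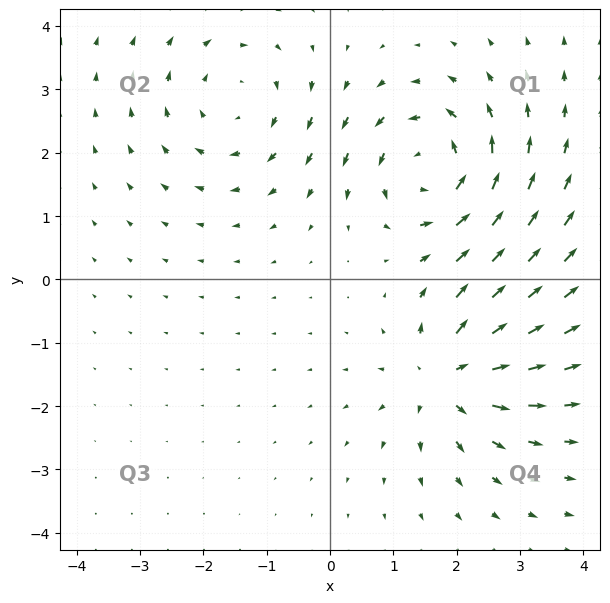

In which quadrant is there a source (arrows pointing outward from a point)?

Q4

The source sits at approximately (1.8, -1.6), which lies in quadrant Q4. The divergence there is about +4, positive as expected for a source.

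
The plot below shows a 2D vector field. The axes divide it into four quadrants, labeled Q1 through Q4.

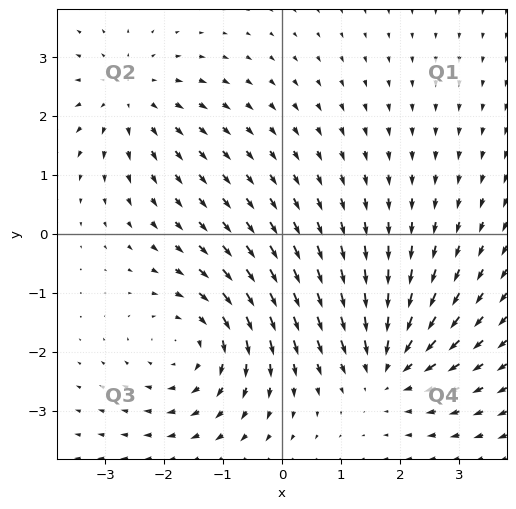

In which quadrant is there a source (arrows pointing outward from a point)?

The source sits at approximately (-2.6, 2.3), which lies in quadrant Q2. The divergence there is about +2, positive as expected for a source.

Q2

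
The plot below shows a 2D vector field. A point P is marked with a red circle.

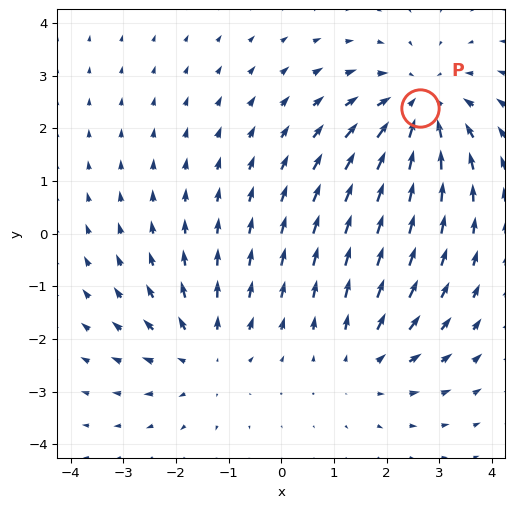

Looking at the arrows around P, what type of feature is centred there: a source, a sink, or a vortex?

At P (2.6, 2.4) the arrows converge inward. Divergence about -4, curl ≈0 — negative divergence with near-zero curl is a sink.

sink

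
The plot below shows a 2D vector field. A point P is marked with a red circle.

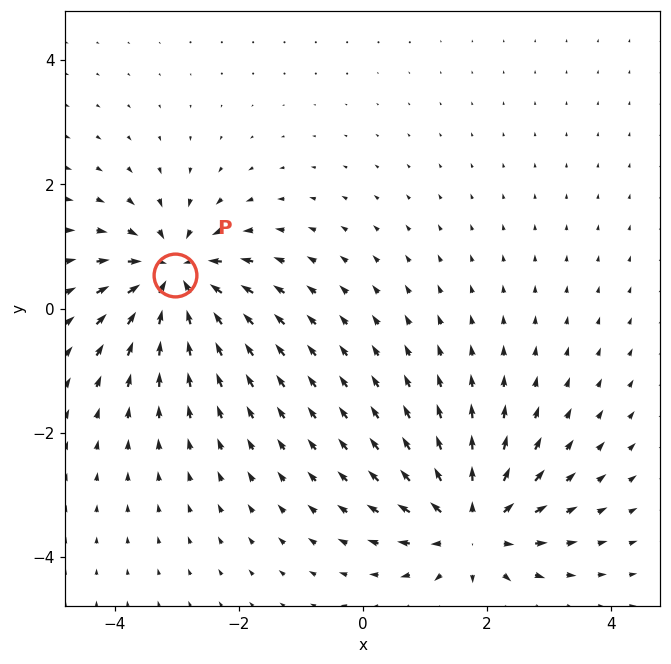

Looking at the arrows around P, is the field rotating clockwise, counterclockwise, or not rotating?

not rotating

Near P at (-3.0, 0.5) the arrows show no circulation. The curl there is ≈0.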